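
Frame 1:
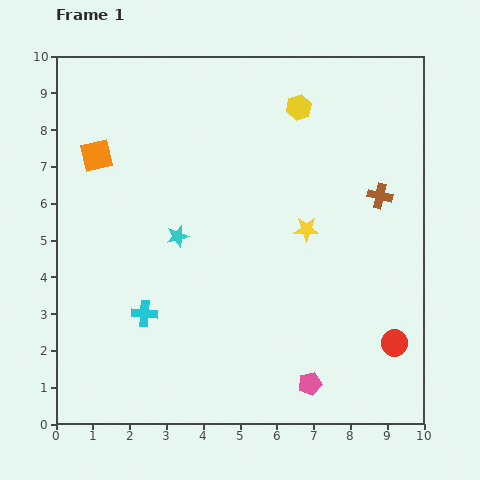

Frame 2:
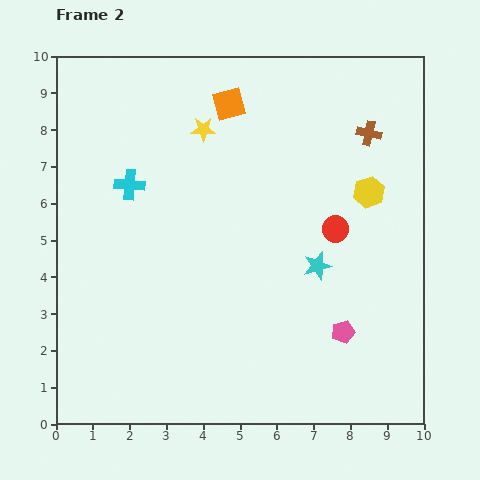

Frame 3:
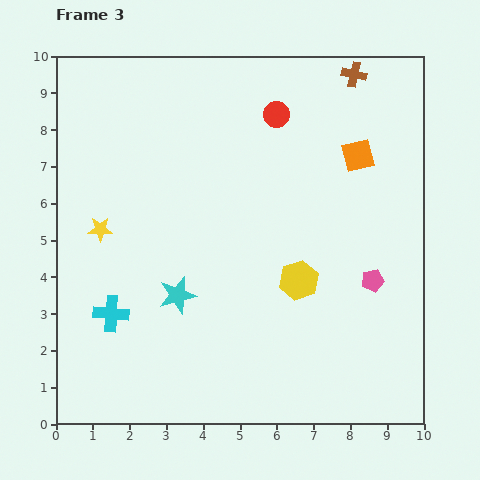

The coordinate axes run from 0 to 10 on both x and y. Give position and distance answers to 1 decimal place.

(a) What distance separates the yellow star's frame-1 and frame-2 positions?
3.9

The yellow star moved from (6.8, 5.3) to (4.0, 8.0), a distance of √(2.8² + 2.7²) ≈ 3.9.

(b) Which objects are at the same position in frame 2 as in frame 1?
none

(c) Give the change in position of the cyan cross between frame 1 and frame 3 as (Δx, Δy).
(-0.9, 0.0)

The cyan cross was at (2.4, 3.0) in frame 1 and (1.5, 3.0) in frame 3.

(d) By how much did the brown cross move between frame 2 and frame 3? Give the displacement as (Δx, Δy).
(-0.4, 1.6)

The brown cross was at (8.5, 7.9) in frame 2 and (8.1, 9.5) in frame 3.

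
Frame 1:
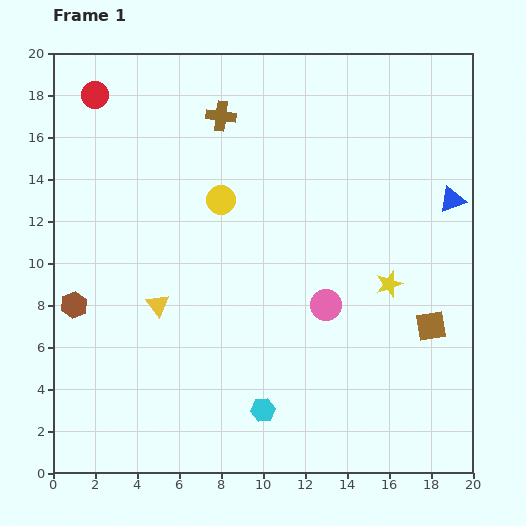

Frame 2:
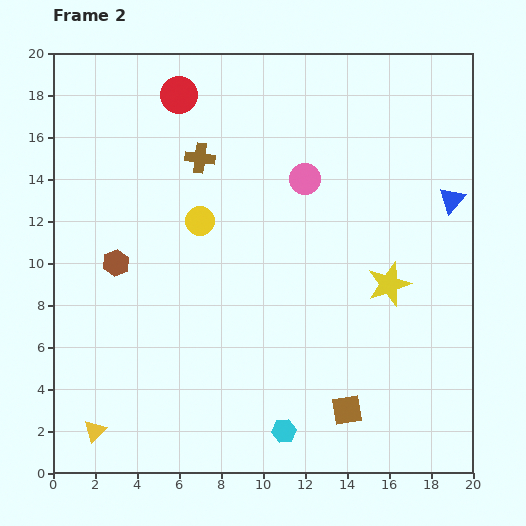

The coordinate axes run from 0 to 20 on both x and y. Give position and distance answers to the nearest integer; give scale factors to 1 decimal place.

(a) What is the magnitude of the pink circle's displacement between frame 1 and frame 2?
6

The pink circle moved from (13, 8) to (12, 14), a distance of √(1² + 6²) ≈ 6.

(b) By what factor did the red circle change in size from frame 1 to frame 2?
1.4×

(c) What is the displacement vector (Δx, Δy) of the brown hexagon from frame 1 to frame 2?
(2, 2)

The brown hexagon was at (1, 8) in frame 1 and (3, 10) in frame 2.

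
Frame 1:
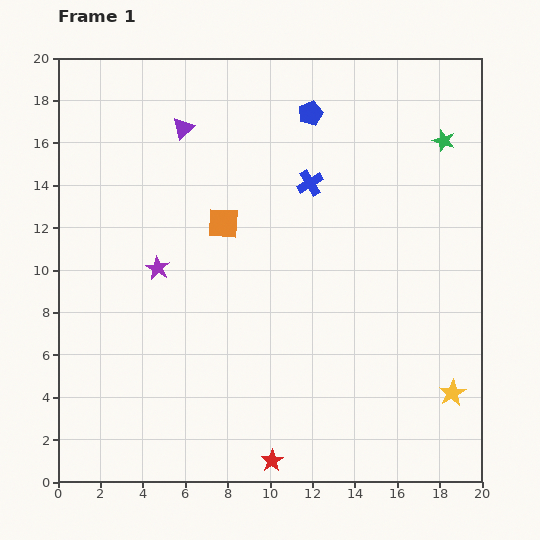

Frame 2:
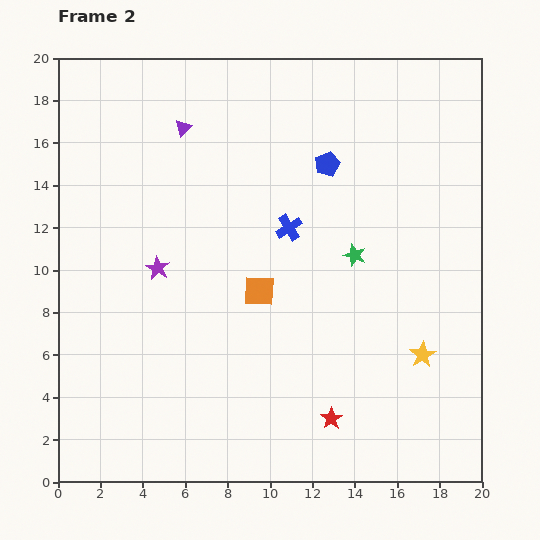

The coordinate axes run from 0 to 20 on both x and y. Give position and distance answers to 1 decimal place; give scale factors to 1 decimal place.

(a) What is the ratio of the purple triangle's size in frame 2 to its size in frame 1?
0.7×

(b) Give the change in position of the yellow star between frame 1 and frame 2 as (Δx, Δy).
(-1.4, 1.8)

The yellow star was at (18.6, 4.2) in frame 1 and (17.2, 6.0) in frame 2.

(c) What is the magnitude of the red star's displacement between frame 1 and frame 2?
3.4

The red star moved from (10.1, 1.0) to (12.9, 3.0), a distance of √(2.8² + 2.0²) ≈ 3.4.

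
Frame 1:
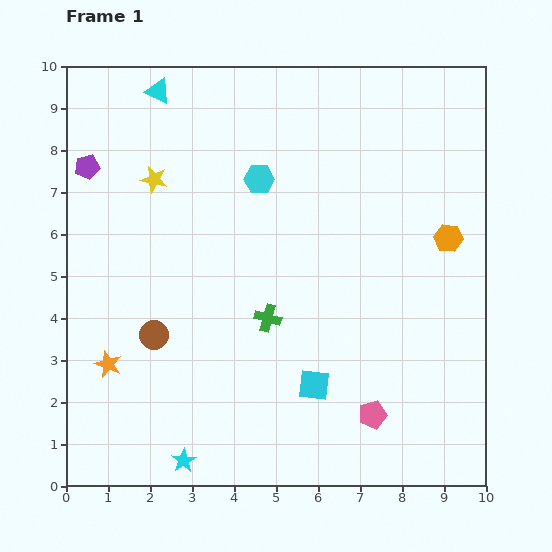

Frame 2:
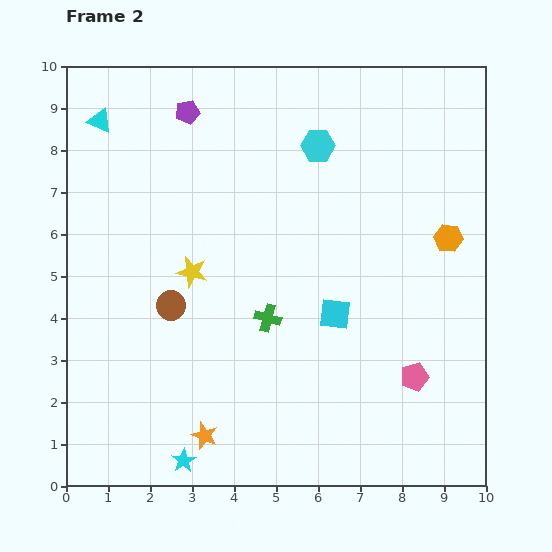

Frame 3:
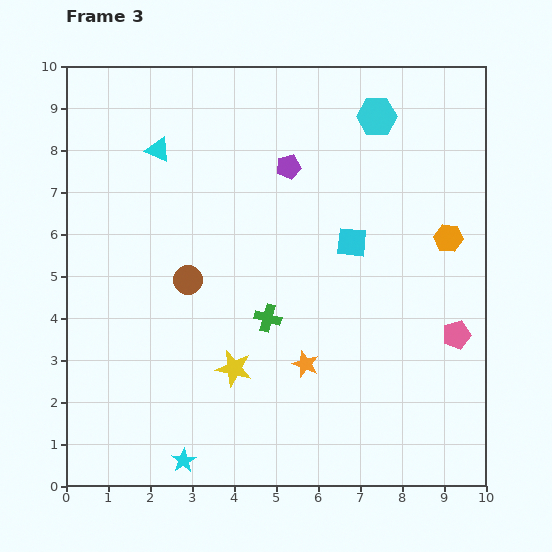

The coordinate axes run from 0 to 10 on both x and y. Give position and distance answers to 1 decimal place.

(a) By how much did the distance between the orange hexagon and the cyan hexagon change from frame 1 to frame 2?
-0.9

Distance in frame 1: 4.7. Distance in frame 2: 3.8.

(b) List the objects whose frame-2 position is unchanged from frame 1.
the orange hexagon, the green cross, the cyan star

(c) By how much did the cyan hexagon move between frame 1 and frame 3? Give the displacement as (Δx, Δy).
(2.8, 1.5)

The cyan hexagon was at (4.6, 7.3) in frame 1 and (7.4, 8.8) in frame 3.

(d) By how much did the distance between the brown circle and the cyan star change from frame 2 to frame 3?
+0.6

Distance in frame 2: 3.7. Distance in frame 3: 4.3.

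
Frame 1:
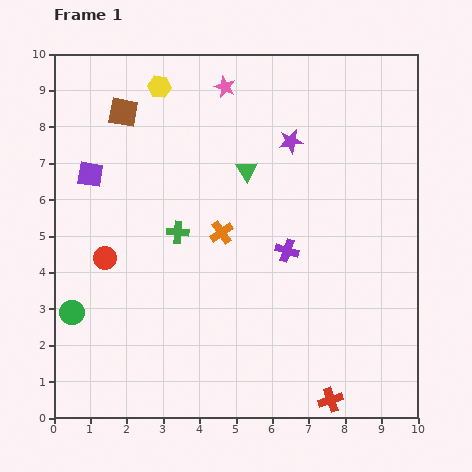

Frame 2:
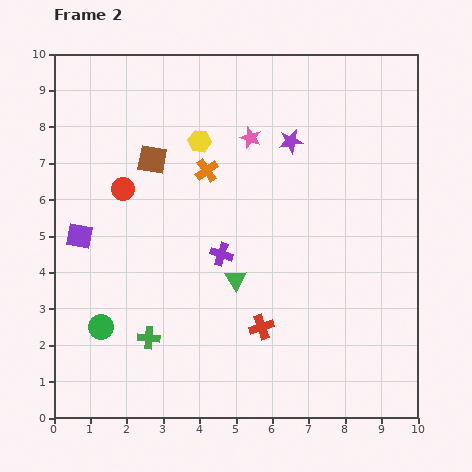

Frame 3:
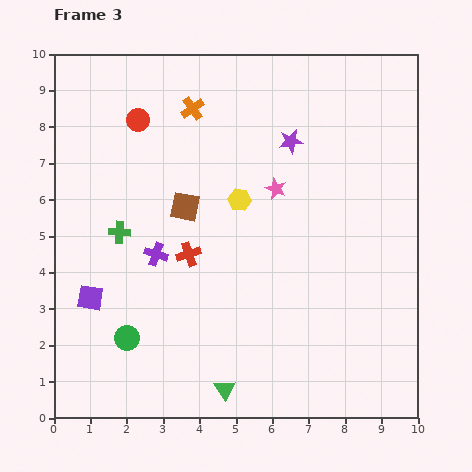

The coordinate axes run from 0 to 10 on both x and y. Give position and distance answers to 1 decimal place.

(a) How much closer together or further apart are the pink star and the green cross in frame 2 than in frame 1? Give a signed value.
+2.0

Distance in frame 1: 4.2. Distance in frame 2: 6.2.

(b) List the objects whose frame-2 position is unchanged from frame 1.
the purple star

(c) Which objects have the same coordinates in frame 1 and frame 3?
the purple star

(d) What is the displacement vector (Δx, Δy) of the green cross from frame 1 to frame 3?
(-1.6, 0.0)

The green cross was at (3.4, 5.1) in frame 1 and (1.8, 5.1) in frame 3.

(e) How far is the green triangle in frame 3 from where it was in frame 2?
3.0

The green triangle moved from (5.0, 3.8) to (4.7, 0.8), a distance of √(0.3² + 3.0²) ≈ 3.0.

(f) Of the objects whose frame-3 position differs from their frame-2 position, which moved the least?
the green circle

(moved 0.8)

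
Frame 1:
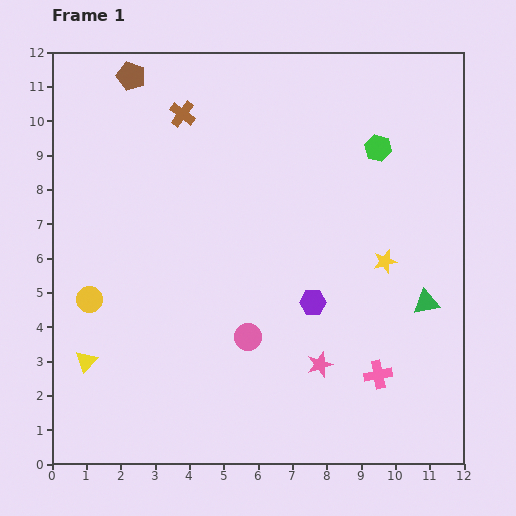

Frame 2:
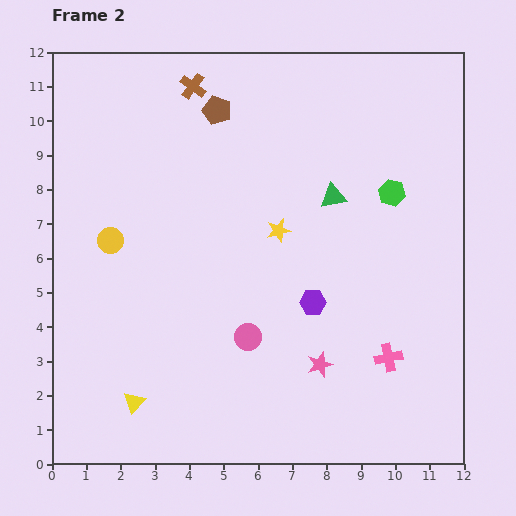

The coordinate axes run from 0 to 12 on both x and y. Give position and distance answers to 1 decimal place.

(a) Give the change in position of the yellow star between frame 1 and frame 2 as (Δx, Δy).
(-3.1, 0.9)

The yellow star was at (9.7, 5.9) in frame 1 and (6.6, 6.8) in frame 2.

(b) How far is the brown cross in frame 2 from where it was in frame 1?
0.9

The brown cross moved from (3.8, 10.2) to (4.1, 11.0), a distance of √(0.3² + 0.8²) ≈ 0.9.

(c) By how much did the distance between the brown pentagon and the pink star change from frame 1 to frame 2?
-2.0

Distance in frame 1: 10.0. Distance in frame 2: 8.0.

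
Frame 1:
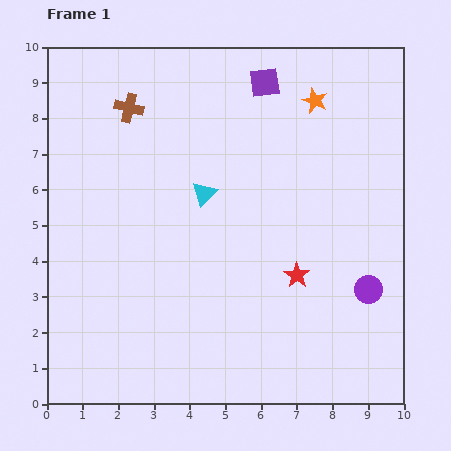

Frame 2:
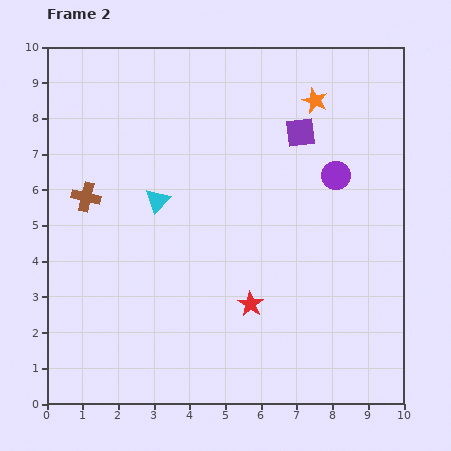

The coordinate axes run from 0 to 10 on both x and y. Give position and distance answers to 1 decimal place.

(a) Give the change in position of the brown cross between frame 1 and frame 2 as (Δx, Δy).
(-1.2, -2.5)

The brown cross was at (2.3, 8.3) in frame 1 and (1.1, 5.8) in frame 2.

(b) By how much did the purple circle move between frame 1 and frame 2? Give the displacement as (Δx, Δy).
(-0.9, 3.2)

The purple circle was at (9.0, 3.2) in frame 1 and (8.1, 6.4) in frame 2.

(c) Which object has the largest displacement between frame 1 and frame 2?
the purple circle

(moved 3.3; next 2.8)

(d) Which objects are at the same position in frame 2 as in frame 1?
the orange star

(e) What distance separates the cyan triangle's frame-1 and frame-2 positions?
1.3

The cyan triangle moved from (4.4, 5.9) to (3.1, 5.7), a distance of √(1.3² + 0.2²) ≈ 1.3.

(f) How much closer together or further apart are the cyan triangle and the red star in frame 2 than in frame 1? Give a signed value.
+0.4

Distance in frame 1: 3.5. Distance in frame 2: 3.9.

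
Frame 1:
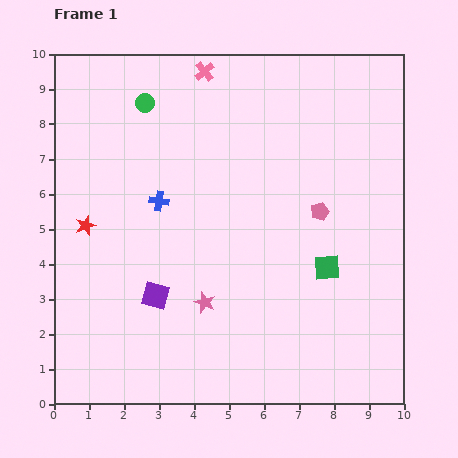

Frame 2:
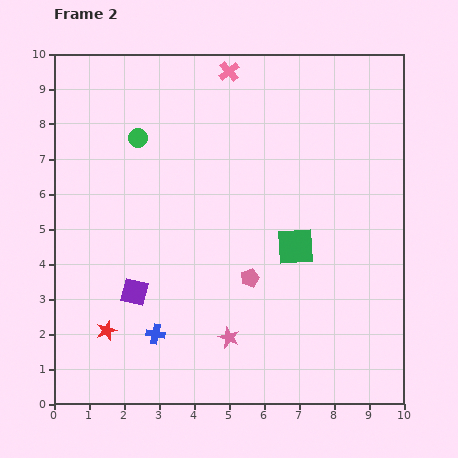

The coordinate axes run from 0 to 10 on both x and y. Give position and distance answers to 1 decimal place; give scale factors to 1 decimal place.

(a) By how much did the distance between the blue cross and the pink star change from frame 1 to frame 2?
-1.1

Distance in frame 1: 3.2. Distance in frame 2: 2.1.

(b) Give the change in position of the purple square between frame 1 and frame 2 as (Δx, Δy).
(-0.6, 0.1)

The purple square was at (2.9, 3.1) in frame 1 and (2.3, 3.2) in frame 2.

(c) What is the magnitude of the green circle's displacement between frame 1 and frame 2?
1.0

The green circle moved from (2.6, 8.6) to (2.4, 7.6), a distance of √(0.2² + 1.0²) ≈ 1.0.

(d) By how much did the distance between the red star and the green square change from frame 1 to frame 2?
-1.1

Distance in frame 1: 7.0. Distance in frame 2: 5.9.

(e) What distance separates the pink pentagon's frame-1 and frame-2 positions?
2.8

The pink pentagon moved from (7.6, 5.5) to (5.6, 3.6), a distance of √(2.0² + 1.9²) ≈ 2.8.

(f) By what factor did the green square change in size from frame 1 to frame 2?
1.5×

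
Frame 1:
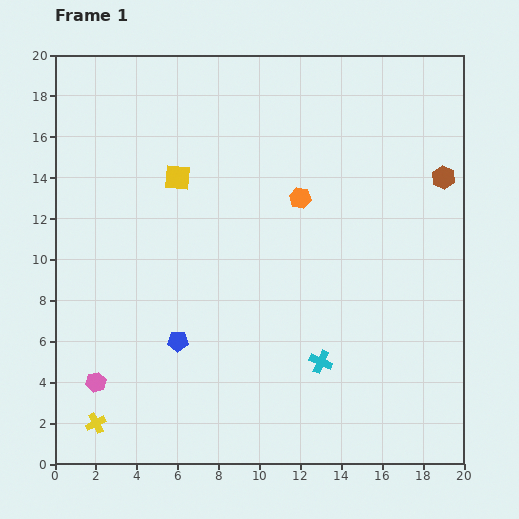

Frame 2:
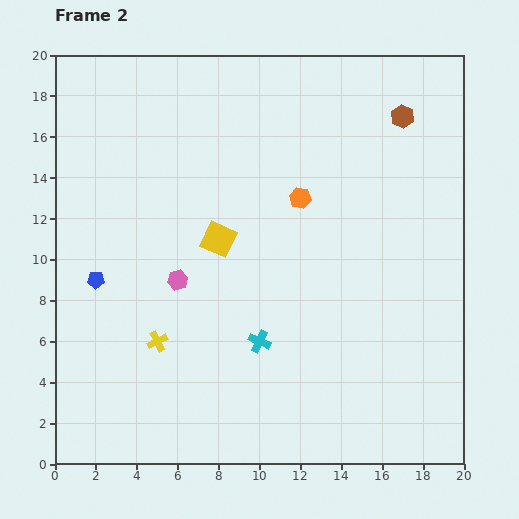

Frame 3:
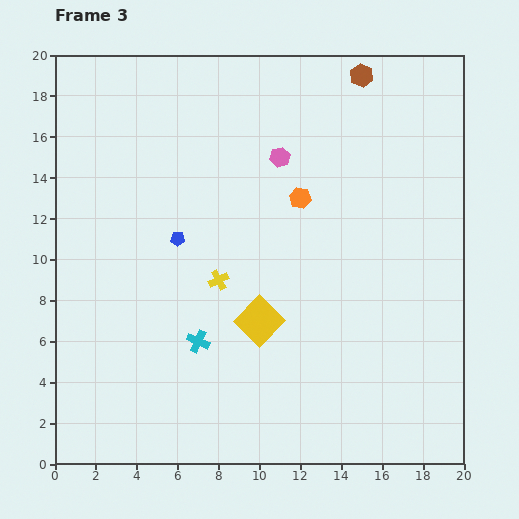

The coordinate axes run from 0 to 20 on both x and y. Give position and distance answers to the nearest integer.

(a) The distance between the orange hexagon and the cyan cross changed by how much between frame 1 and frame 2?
-1

Distance in frame 1: 8. Distance in frame 2: 7.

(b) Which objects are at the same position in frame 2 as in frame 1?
the orange hexagon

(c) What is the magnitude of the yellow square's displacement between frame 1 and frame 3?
8

The yellow square moved from (6, 14) to (10, 7), a distance of √(4² + 7²) ≈ 8.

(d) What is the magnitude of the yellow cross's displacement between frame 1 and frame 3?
9

The yellow cross moved from (2, 2) to (8, 9), a distance of √(6² + 7²) ≈ 9.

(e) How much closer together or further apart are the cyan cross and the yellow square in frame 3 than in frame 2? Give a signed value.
-2

Distance in frame 2: 5. Distance in frame 3: 3.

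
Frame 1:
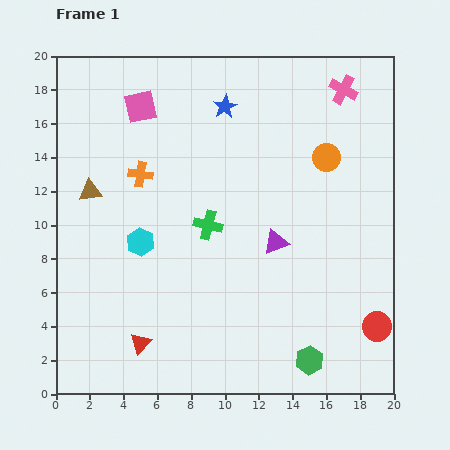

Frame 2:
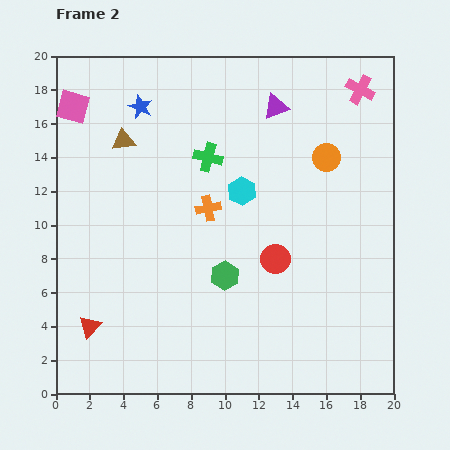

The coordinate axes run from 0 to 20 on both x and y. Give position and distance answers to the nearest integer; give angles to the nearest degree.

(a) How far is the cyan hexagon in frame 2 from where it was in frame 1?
7

The cyan hexagon moved from (5, 9) to (11, 12), a distance of √(6² + 3²) ≈ 7.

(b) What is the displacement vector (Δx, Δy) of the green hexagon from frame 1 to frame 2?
(-5, 5)

The green hexagon was at (15, 2) in frame 1 and (10, 7) in frame 2.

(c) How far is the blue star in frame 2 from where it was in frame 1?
5

The blue star moved from (10, 17) to (5, 17), a distance of √(5² + 0²) ≈ 5.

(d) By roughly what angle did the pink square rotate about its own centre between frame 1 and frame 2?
28° clockwise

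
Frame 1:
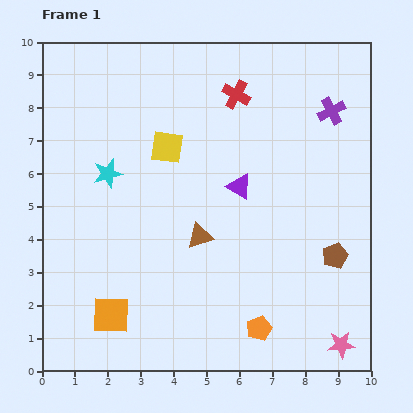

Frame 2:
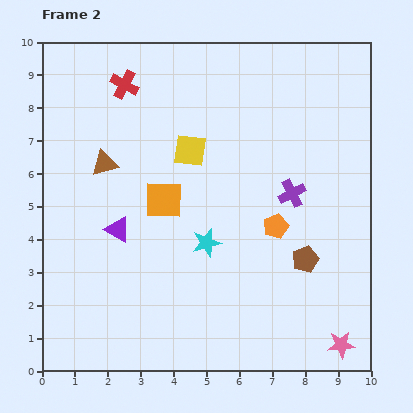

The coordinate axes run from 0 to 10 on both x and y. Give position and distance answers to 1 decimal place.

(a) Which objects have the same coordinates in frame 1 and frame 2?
the pink star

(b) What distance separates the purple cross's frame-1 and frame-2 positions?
2.8

The purple cross moved from (8.8, 7.9) to (7.6, 5.4), a distance of √(1.2² + 2.5²) ≈ 2.8.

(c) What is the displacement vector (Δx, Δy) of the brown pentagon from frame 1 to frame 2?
(-0.9, -0.1)

The brown pentagon was at (8.9, 3.5) in frame 1 and (8.0, 3.4) in frame 2.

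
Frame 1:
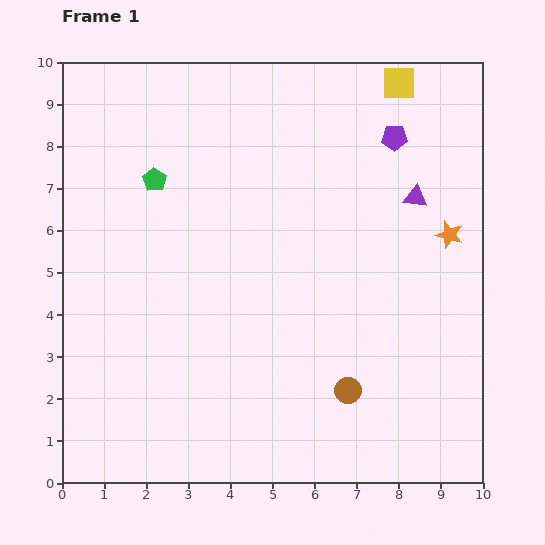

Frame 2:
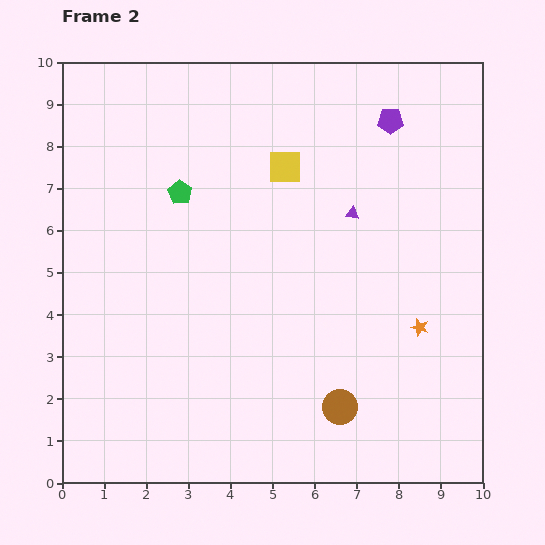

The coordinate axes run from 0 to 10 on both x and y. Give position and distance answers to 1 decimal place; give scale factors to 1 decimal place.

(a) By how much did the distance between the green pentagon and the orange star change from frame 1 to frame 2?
-0.6

Distance in frame 1: 7.1. Distance in frame 2: 6.5.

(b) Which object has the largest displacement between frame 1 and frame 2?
the yellow square

(moved 3.4; next 2.3)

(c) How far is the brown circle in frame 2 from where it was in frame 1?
0.4

The brown circle moved from (6.8, 2.2) to (6.6, 1.8), a distance of √(0.2² + 0.4²) ≈ 0.4.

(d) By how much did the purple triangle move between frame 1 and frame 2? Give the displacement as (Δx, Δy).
(-1.5, -0.4)

The purple triangle was at (8.4, 6.8) in frame 1 and (6.9, 6.4) in frame 2.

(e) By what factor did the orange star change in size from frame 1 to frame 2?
0.6×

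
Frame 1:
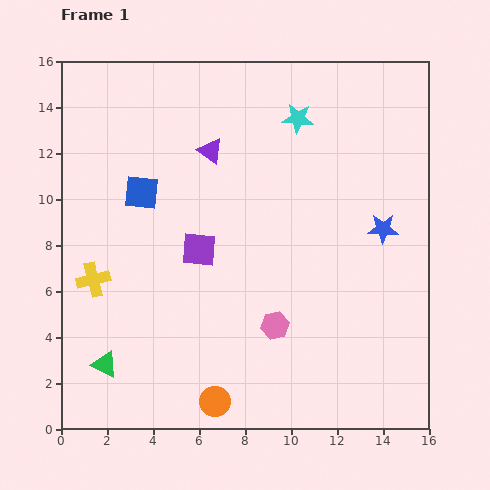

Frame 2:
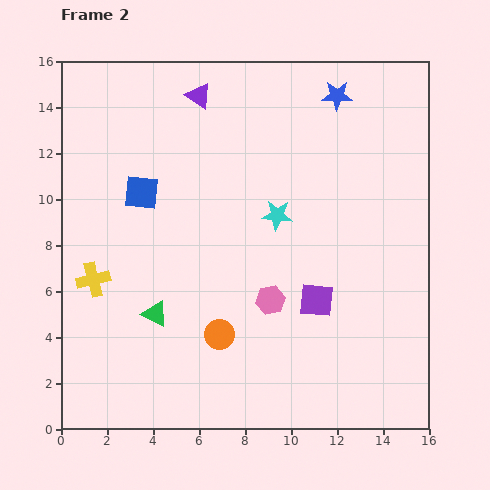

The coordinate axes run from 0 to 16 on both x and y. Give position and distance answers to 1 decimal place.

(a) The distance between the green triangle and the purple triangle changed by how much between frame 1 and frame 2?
-0.7

Distance in frame 1: 10.4. Distance in frame 2: 9.7.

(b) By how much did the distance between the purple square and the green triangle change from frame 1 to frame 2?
+0.5

Distance in frame 1: 6.5. Distance in frame 2: 7.0.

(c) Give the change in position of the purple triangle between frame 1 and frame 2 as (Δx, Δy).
(-0.5, 2.4)

The purple triangle was at (6.5, 12.1) in frame 1 and (6.0, 14.5) in frame 2.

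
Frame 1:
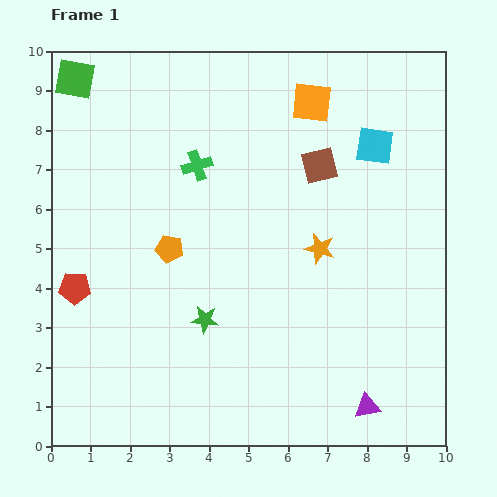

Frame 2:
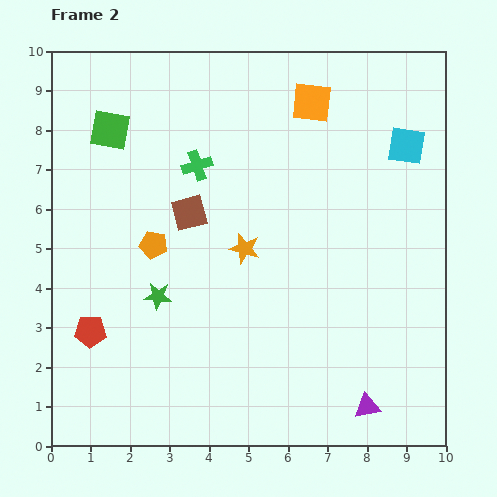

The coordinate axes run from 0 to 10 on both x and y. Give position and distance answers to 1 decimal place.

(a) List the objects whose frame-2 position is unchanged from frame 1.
the purple triangle, the orange square, the green cross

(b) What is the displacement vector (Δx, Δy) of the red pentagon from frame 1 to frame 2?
(0.4, -1.1)

The red pentagon was at (0.6, 4.0) in frame 1 and (1.0, 2.9) in frame 2.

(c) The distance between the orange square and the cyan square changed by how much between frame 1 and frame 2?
+0.7

Distance in frame 1: 1.9. Distance in frame 2: 2.6.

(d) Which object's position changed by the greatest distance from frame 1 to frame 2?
the brown square

(moved 3.5; next 1.9)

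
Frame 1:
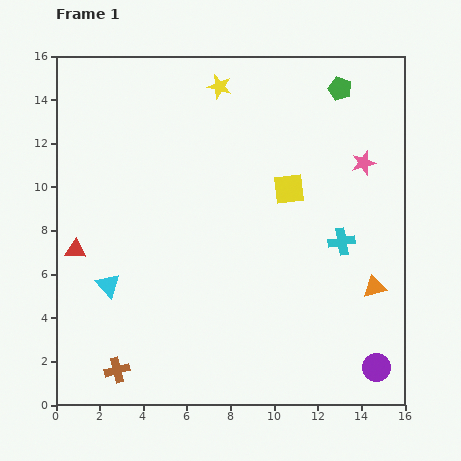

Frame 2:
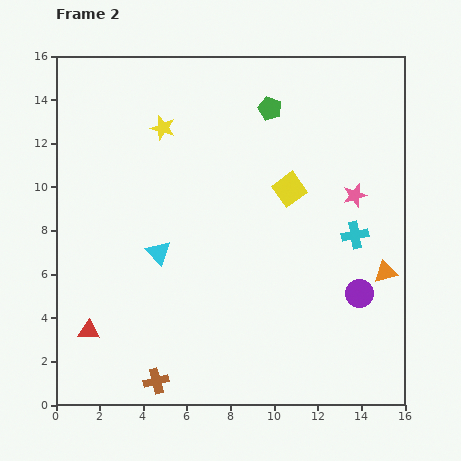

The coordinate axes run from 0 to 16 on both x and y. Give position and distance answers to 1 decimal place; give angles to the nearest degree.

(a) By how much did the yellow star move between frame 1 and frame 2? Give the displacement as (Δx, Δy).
(-2.6, -1.9)

The yellow star was at (7.5, 14.6) in frame 1 and (4.9, 12.7) in frame 2.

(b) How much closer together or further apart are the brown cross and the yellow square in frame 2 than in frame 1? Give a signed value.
-0.8

Distance in frame 1: 11.5. Distance in frame 2: 10.7.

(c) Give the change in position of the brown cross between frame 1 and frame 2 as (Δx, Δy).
(1.8, -0.5)

The brown cross was at (2.8, 1.6) in frame 1 and (4.6, 1.1) in frame 2.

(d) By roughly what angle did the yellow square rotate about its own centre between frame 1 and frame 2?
29° counter-clockwise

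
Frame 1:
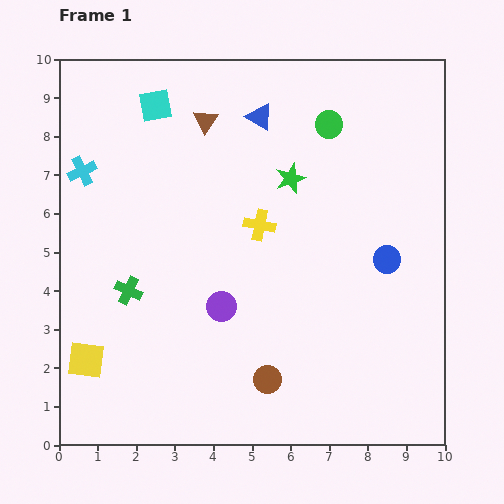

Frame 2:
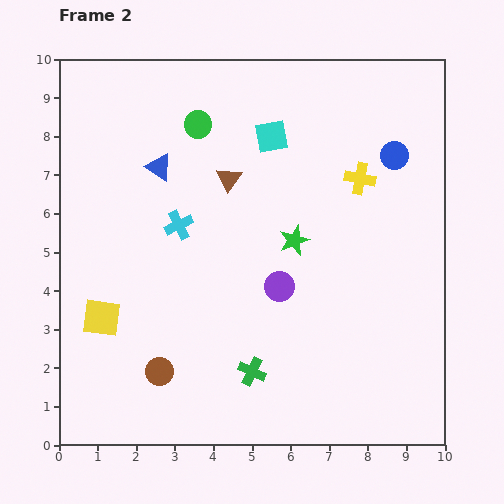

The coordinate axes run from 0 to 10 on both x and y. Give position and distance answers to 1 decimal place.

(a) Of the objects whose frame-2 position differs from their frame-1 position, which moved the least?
the yellow square

(moved 1.2)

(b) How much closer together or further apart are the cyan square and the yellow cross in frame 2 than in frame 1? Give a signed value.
-1.6

Distance in frame 1: 4.1. Distance in frame 2: 2.5.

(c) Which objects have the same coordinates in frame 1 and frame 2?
none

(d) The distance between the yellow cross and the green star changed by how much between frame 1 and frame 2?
+0.9

Distance in frame 1: 1.4. Distance in frame 2: 2.3.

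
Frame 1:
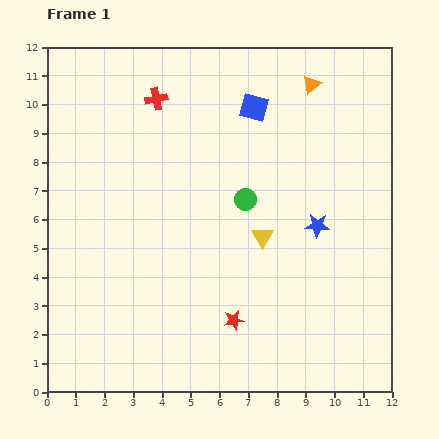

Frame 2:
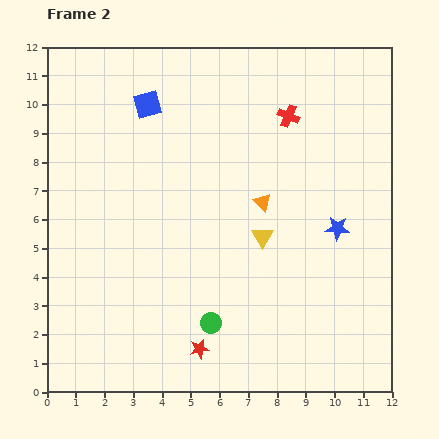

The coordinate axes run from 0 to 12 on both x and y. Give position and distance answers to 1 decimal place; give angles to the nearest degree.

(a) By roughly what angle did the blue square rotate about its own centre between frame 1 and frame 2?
31° counter-clockwise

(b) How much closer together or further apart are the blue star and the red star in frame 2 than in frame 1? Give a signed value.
+2.0

Distance in frame 1: 4.4. Distance in frame 2: 6.4.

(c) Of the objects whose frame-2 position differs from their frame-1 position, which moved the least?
the blue star

(moved 0.7)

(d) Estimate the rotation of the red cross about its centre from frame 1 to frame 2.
33° clockwise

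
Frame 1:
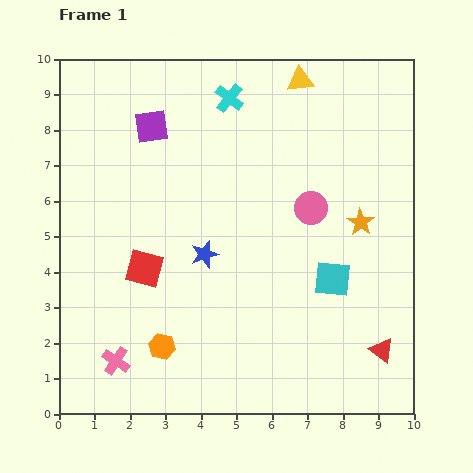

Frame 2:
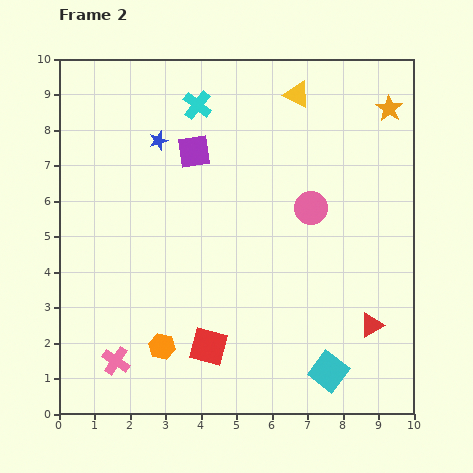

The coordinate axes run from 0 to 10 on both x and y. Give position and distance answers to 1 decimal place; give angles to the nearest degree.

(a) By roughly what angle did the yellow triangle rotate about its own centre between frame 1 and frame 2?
33° clockwise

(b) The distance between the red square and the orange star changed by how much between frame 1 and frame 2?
+2.2

Distance in frame 1: 6.2. Distance in frame 2: 8.4.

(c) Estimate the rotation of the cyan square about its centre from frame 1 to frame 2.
31° clockwise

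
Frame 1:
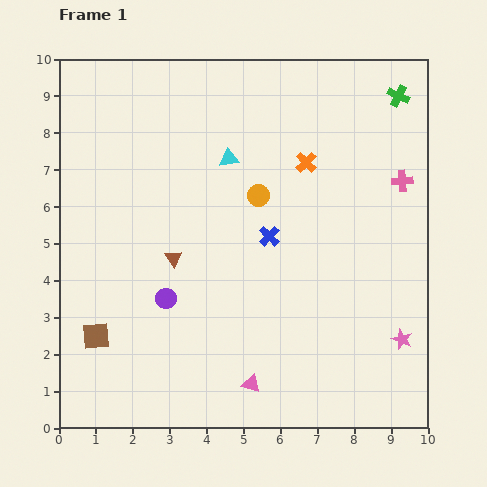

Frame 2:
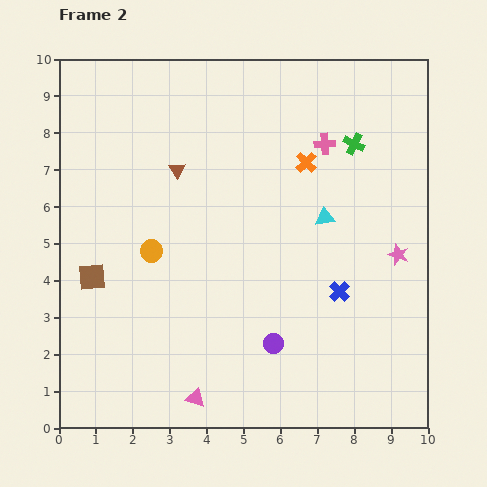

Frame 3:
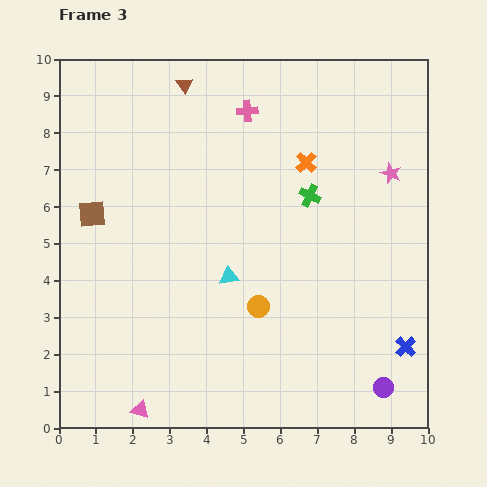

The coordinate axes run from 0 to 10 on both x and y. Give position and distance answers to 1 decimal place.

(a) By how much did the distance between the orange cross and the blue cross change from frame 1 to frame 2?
+1.4

Distance in frame 1: 2.2. Distance in frame 2: 3.6.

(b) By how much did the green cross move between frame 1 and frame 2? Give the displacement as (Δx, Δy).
(-1.2, -1.3)

The green cross was at (9.2, 9.0) in frame 1 and (8.0, 7.7) in frame 2.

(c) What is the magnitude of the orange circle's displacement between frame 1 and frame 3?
3.0

The orange circle moved from (5.4, 6.3) to (5.4, 3.3), a distance of √(0.0² + 3.0²) ≈ 3.0.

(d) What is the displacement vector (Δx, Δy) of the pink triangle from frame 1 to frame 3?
(-3.0, -0.7)

The pink triangle was at (5.2, 1.2) in frame 1 and (2.2, 0.5) in frame 3.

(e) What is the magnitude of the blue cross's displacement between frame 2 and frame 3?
2.3

The blue cross moved from (7.6, 3.7) to (9.4, 2.2), a distance of √(1.8² + 1.5²) ≈ 2.3.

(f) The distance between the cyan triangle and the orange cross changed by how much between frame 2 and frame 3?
+2.1

Distance in frame 2: 1.6. Distance in frame 3: 3.7.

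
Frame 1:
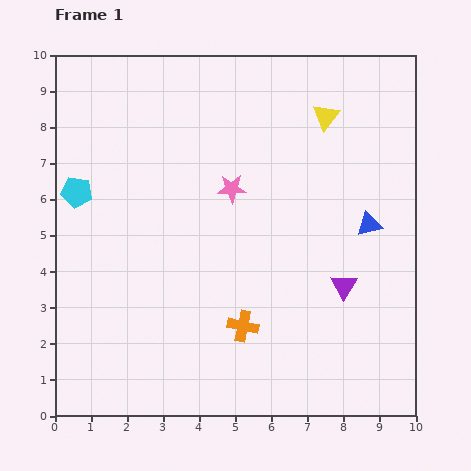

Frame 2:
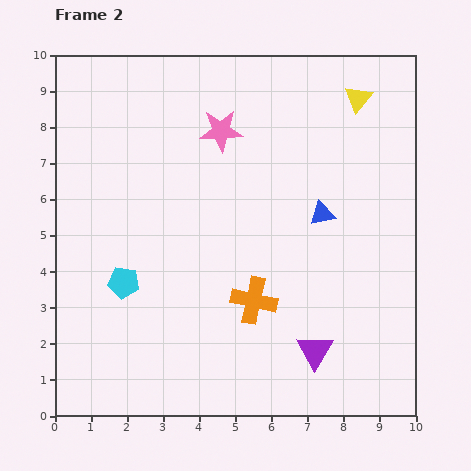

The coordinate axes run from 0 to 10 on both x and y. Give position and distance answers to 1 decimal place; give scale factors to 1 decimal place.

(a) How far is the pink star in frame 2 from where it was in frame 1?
1.6

The pink star moved from (4.9, 6.3) to (4.6, 7.9), a distance of √(0.3² + 1.6²) ≈ 1.6.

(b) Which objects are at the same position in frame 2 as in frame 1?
none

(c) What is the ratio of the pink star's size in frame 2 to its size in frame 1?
1.5×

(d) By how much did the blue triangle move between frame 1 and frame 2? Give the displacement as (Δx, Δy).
(-1.3, 0.3)

The blue triangle was at (8.7, 5.3) in frame 1 and (7.4, 5.6) in frame 2.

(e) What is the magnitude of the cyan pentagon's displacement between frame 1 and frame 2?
2.8

The cyan pentagon moved from (0.6, 6.2) to (1.9, 3.7), a distance of √(1.3² + 2.5²) ≈ 2.8.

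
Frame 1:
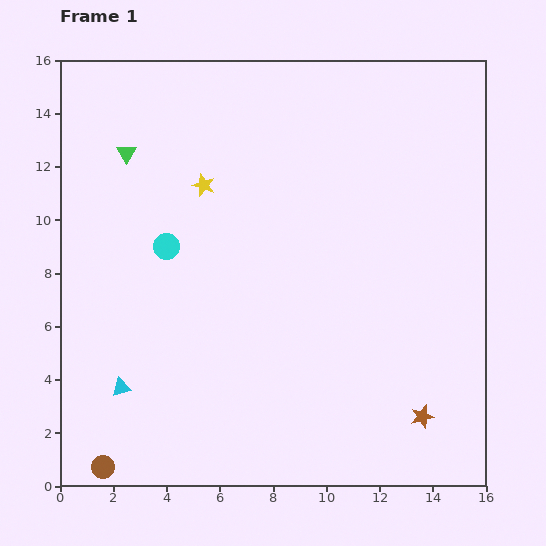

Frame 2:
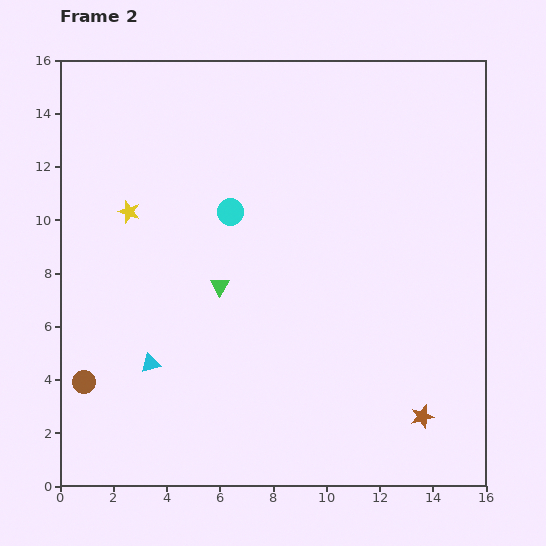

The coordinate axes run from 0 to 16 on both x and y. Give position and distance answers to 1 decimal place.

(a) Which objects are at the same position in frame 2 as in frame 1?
the brown star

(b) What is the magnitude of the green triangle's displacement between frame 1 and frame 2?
6.1

The green triangle moved from (2.5, 12.5) to (6.0, 7.5), a distance of √(3.5² + 5.0²) ≈ 6.1.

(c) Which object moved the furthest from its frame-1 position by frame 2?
the green triangle

(moved 6.1; next 3.3)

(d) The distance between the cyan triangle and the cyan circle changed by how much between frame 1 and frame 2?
+0.8

Distance in frame 1: 5.6. Distance in frame 2: 6.4.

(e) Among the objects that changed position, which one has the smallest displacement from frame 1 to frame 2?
the cyan triangle

(moved 1.4)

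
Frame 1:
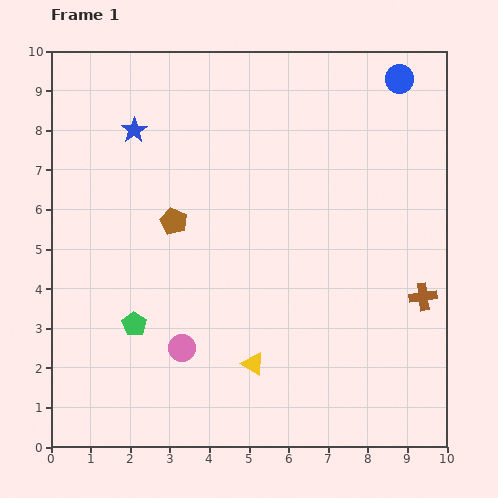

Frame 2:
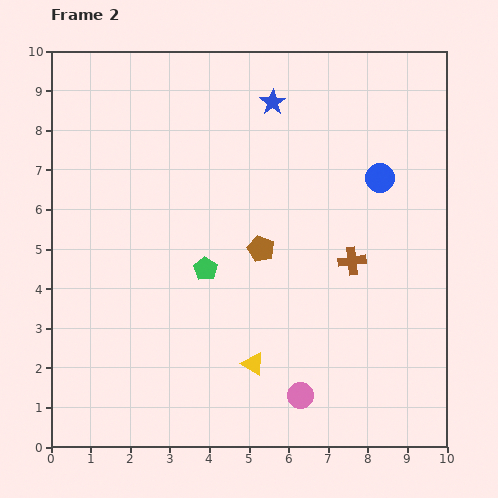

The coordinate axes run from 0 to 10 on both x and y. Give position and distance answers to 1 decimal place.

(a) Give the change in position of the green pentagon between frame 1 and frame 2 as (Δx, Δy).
(1.8, 1.4)

The green pentagon was at (2.1, 3.1) in frame 1 and (3.9, 4.5) in frame 2.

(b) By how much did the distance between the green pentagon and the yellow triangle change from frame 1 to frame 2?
-0.5

Distance in frame 1: 3.2. Distance in frame 2: 2.7.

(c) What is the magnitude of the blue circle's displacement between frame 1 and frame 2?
2.5

The blue circle moved from (8.8, 9.3) to (8.3, 6.8), a distance of √(0.5² + 2.5²) ≈ 2.5.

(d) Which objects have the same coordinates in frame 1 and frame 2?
the yellow triangle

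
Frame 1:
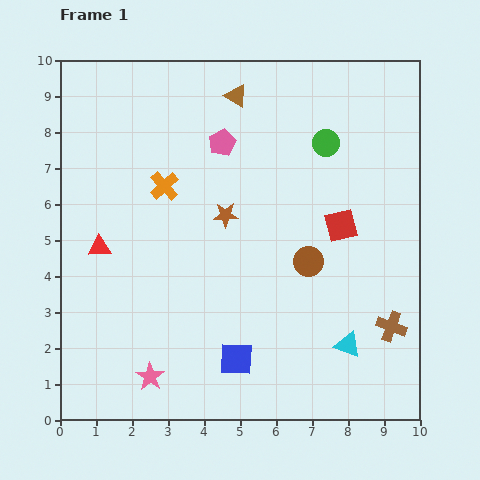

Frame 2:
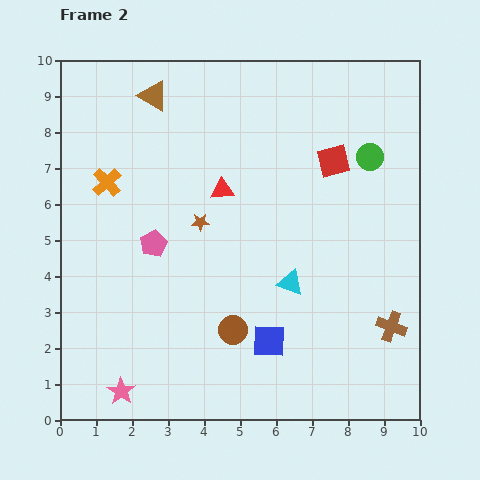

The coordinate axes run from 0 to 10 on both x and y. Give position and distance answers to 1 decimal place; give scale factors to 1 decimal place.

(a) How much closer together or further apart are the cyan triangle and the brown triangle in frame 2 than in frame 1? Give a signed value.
-1.2

Distance in frame 1: 7.6. Distance in frame 2: 6.4.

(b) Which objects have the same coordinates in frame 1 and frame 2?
the brown cross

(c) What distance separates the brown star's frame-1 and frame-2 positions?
0.7

The brown star moved from (4.6, 5.7) to (3.9, 5.5), a distance of √(0.7² + 0.2²) ≈ 0.7.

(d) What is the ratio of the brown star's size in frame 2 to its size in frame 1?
0.7×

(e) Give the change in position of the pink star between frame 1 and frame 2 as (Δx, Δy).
(-0.8, -0.4)

The pink star was at (2.5, 1.2) in frame 1 and (1.7, 0.8) in frame 2.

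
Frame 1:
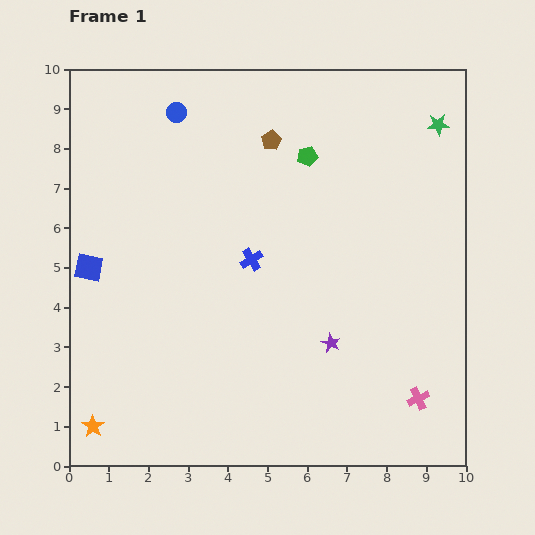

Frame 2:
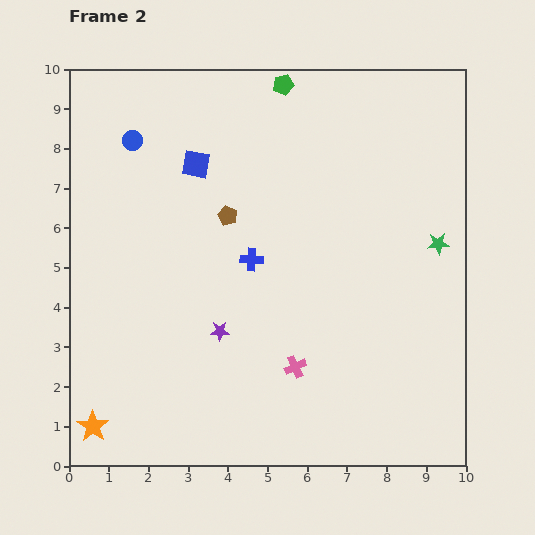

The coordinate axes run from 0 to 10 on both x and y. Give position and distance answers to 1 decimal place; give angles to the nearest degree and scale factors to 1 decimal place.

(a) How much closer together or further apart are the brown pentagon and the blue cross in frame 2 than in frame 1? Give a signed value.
-1.7

Distance in frame 1: 3.0. Distance in frame 2: 1.3.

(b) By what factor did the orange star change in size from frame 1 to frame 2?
1.4×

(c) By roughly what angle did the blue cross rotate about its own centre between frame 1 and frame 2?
37° clockwise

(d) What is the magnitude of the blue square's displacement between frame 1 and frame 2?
3.7

The blue square moved from (0.5, 5.0) to (3.2, 7.6), a distance of √(2.7² + 2.6²) ≈ 3.7.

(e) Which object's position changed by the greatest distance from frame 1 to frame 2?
the blue square

(moved 3.7; next 3.2)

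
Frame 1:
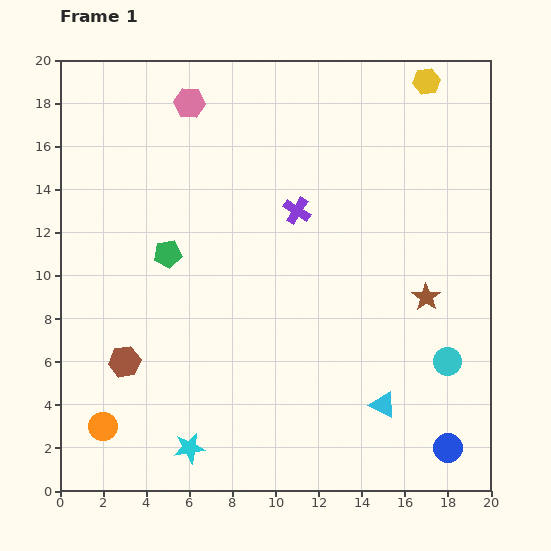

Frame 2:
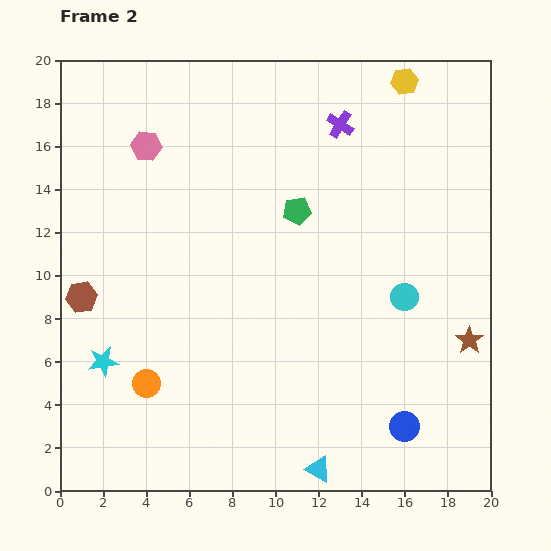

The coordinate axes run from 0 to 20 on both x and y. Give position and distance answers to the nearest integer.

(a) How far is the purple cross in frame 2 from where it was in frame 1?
4

The purple cross moved from (11, 13) to (13, 17), a distance of √(2² + 4²) ≈ 4.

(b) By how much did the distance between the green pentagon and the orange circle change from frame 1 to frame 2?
+2

Distance in frame 1: 9. Distance in frame 2: 11.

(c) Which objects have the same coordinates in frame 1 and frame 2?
none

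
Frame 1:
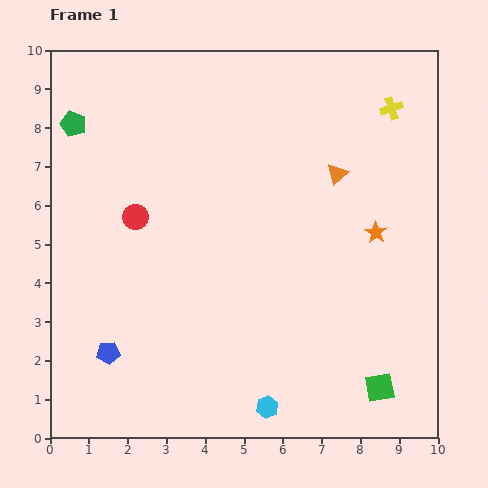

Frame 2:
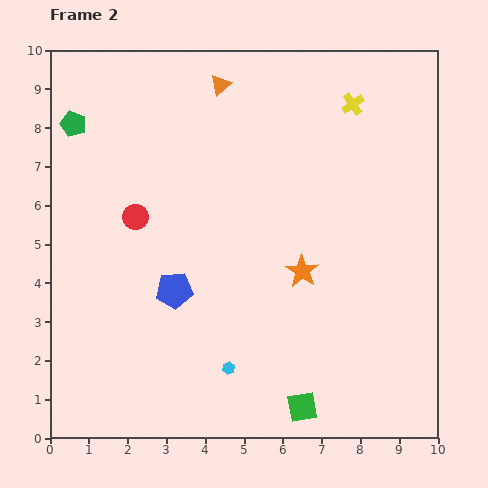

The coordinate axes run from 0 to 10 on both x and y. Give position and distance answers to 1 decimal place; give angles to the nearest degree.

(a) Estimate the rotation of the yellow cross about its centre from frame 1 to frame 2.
17° counter-clockwise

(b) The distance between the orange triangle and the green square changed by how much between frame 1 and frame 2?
+3.0

Distance in frame 1: 5.6. Distance in frame 2: 8.6.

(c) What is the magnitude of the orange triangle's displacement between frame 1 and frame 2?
3.8

The orange triangle moved from (7.4, 6.8) to (4.4, 9.1), a distance of √(3.0² + 2.3²) ≈ 3.8.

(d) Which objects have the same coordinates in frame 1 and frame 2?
the green pentagon, the red circle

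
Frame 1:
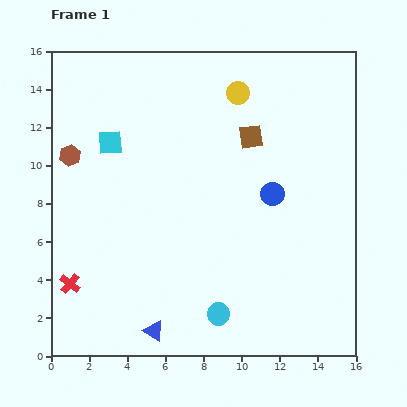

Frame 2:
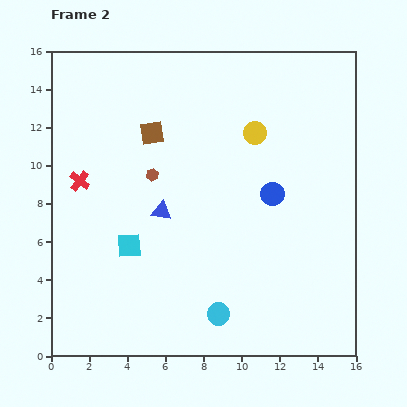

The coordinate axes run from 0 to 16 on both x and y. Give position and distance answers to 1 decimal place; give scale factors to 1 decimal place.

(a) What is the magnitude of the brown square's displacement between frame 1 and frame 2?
5.2

The brown square moved from (10.5, 11.5) to (5.3, 11.7), a distance of √(5.2² + 0.2²) ≈ 5.2.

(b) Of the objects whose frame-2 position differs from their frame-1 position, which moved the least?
the yellow circle

(moved 2.3)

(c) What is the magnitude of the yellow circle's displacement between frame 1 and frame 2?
2.3

The yellow circle moved from (9.8, 13.8) to (10.7, 11.7), a distance of √(0.9² + 2.1²) ≈ 2.3.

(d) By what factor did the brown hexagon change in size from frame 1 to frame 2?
0.6×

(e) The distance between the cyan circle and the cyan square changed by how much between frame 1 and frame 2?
-4.8

Distance in frame 1: 10.7. Distance in frame 2: 5.9.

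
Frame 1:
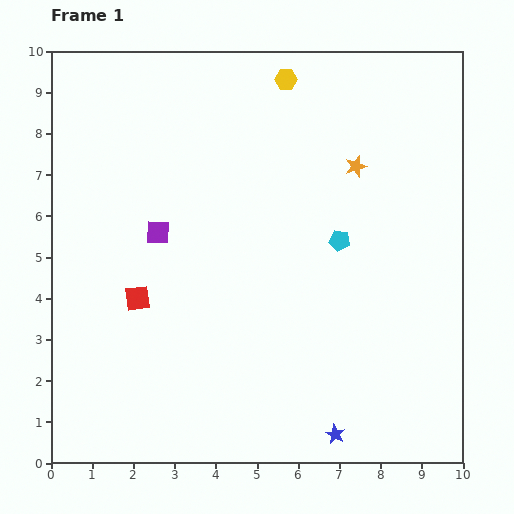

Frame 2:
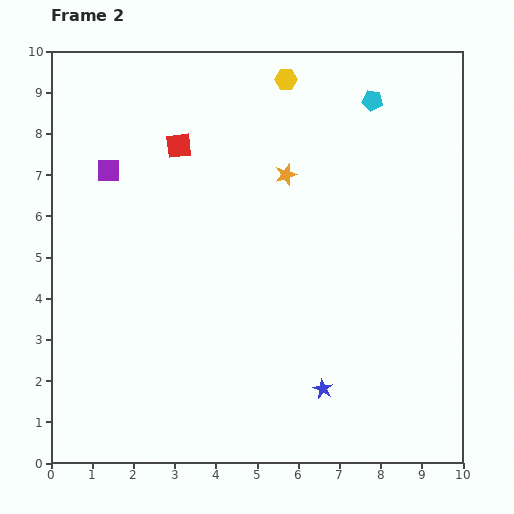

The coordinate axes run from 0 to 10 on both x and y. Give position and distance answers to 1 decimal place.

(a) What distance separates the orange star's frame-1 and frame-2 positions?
1.7

The orange star moved from (7.4, 7.2) to (5.7, 7.0), a distance of √(1.7² + 0.2²) ≈ 1.7.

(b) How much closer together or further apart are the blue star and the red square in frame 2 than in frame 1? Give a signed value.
+1.1

Distance in frame 1: 5.8. Distance in frame 2: 6.9.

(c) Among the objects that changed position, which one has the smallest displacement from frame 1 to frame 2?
the blue star

(moved 1.1)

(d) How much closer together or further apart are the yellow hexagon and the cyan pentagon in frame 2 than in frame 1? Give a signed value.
-1.9

Distance in frame 1: 4.1. Distance in frame 2: 2.2.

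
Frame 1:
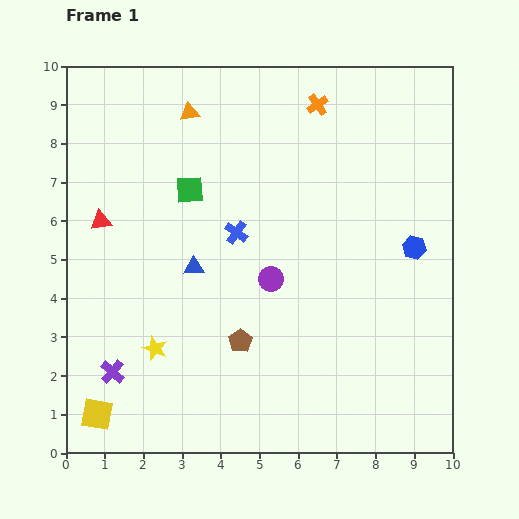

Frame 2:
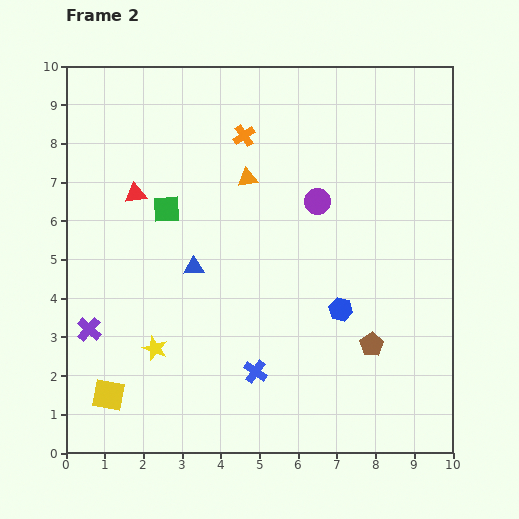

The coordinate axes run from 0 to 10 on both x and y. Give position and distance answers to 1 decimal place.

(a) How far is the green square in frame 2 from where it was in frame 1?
0.8

The green square moved from (3.2, 6.8) to (2.6, 6.3), a distance of √(0.6² + 0.5²) ≈ 0.8.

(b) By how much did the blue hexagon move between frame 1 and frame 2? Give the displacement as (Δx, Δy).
(-1.9, -1.6)

The blue hexagon was at (9.0, 5.3) in frame 1 and (7.1, 3.7) in frame 2.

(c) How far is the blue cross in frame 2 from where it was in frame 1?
3.6

The blue cross moved from (4.4, 5.7) to (4.9, 2.1), a distance of √(0.5² + 3.6²) ≈ 3.6.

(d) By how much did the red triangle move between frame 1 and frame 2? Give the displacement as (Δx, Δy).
(0.9, 0.7)

The red triangle was at (0.9, 6.0) in frame 1 and (1.8, 6.7) in frame 2.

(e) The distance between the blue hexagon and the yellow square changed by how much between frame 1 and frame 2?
-2.9

Distance in frame 1: 9.3. Distance in frame 2: 6.4.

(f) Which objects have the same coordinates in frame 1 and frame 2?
the yellow star, the blue triangle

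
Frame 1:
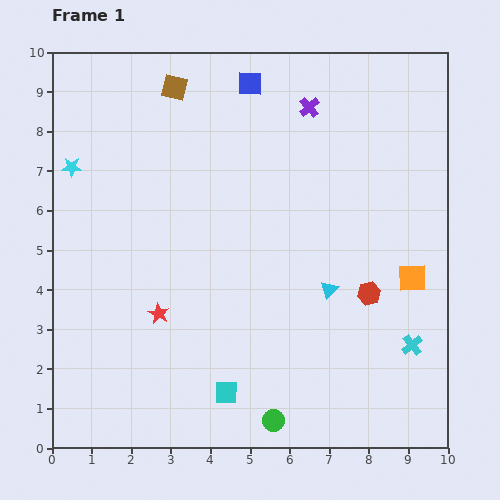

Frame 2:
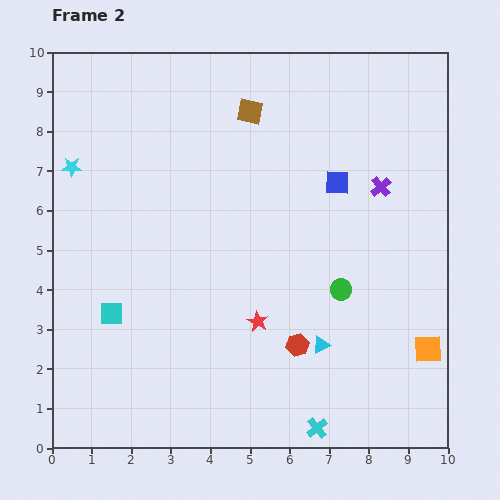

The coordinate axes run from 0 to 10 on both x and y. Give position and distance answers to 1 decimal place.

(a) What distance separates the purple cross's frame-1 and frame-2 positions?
2.7

The purple cross moved from (6.5, 8.6) to (8.3, 6.6), a distance of √(1.8² + 2.0²) ≈ 2.7.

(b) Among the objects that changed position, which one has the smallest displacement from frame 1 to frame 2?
the cyan triangle

(moved 1.4)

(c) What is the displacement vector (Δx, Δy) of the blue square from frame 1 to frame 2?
(2.2, -2.5)

The blue square was at (5.0, 9.2) in frame 1 and (7.2, 6.7) in frame 2.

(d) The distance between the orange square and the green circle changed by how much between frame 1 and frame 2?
-2.3

Distance in frame 1: 5.0. Distance in frame 2: 2.7.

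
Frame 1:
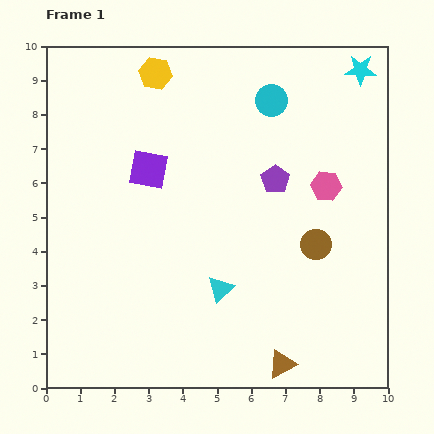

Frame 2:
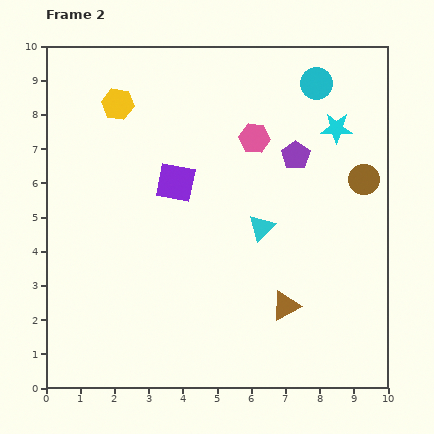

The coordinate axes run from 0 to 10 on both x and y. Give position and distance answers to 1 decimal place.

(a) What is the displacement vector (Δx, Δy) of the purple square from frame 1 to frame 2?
(0.8, -0.4)

The purple square was at (3.0, 6.4) in frame 1 and (3.8, 6.0) in frame 2.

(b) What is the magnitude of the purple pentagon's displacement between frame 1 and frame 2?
0.9

The purple pentagon moved from (6.7, 6.1) to (7.3, 6.8), a distance of √(0.6² + 0.7²) ≈ 0.9.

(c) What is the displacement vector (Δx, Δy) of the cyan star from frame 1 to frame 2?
(-0.7, -1.7)

The cyan star was at (9.2, 9.3) in frame 1 and (8.5, 7.6) in frame 2.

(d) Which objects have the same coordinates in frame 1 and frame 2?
none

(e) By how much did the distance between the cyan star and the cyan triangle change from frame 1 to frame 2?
-4.0

Distance in frame 1: 7.6. Distance in frame 2: 3.6.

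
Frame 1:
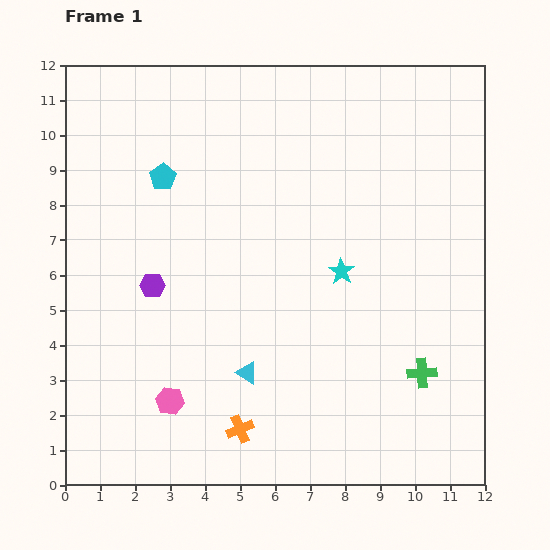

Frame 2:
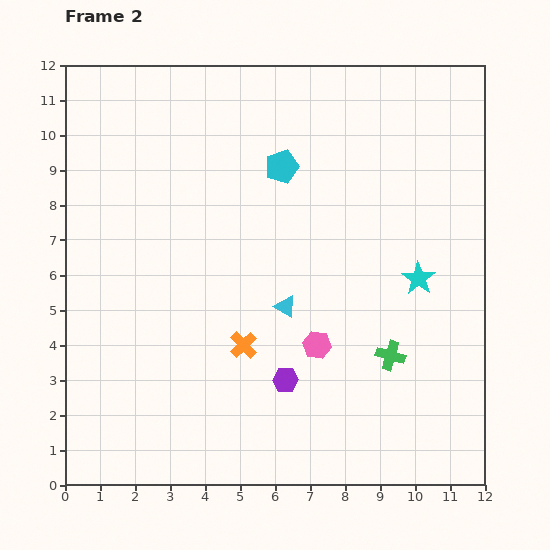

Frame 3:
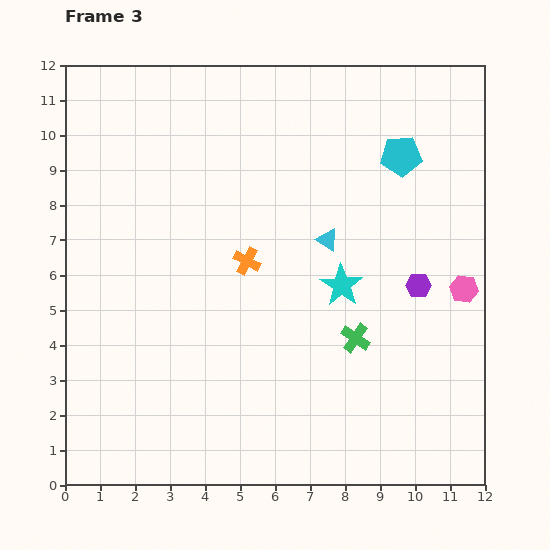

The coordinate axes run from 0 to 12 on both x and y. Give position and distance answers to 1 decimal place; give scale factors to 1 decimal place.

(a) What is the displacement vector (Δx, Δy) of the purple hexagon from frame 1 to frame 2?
(3.8, -2.7)

The purple hexagon was at (2.5, 5.7) in frame 1 and (6.3, 3.0) in frame 2.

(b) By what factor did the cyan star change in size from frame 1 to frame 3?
1.6×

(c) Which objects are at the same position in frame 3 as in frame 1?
none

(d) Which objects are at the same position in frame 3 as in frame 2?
none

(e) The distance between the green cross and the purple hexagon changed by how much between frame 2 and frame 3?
-0.8

Distance in frame 2: 3.1. Distance in frame 3: 2.3.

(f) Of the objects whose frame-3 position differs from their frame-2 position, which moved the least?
the green cross

(moved 1.1)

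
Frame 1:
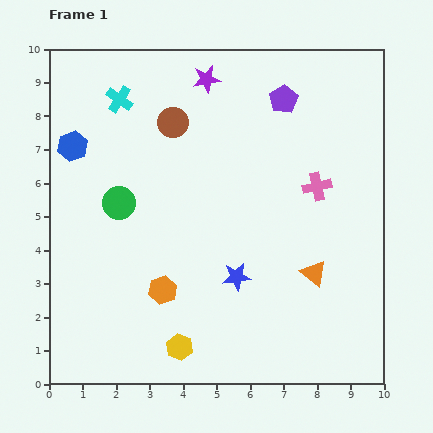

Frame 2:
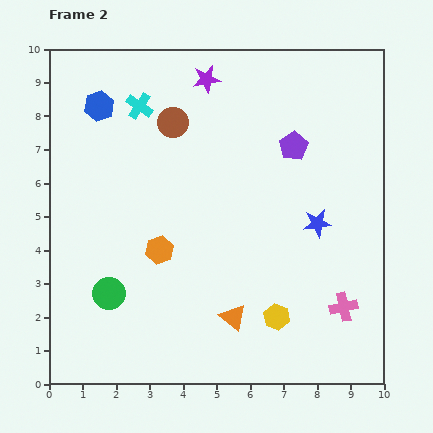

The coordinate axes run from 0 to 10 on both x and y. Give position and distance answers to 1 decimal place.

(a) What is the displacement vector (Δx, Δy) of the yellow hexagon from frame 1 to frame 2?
(2.9, 0.9)

The yellow hexagon was at (3.9, 1.1) in frame 1 and (6.8, 2.0) in frame 2.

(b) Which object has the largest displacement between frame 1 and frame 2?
the pink cross

(moved 3.7; next 3.0)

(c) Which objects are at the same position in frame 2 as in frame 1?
the purple star, the brown circle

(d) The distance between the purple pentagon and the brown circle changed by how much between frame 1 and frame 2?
+0.3

Distance in frame 1: 3.4. Distance in frame 2: 3.7.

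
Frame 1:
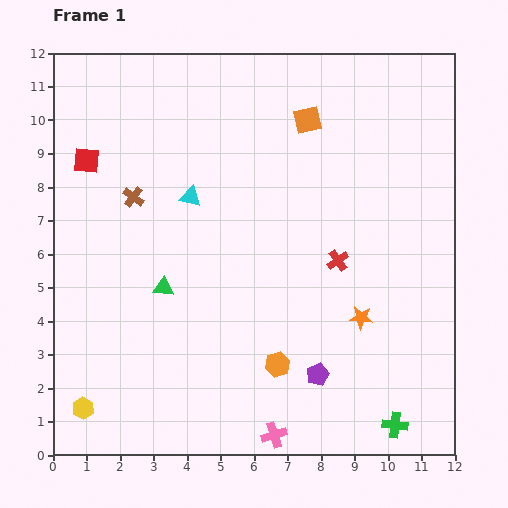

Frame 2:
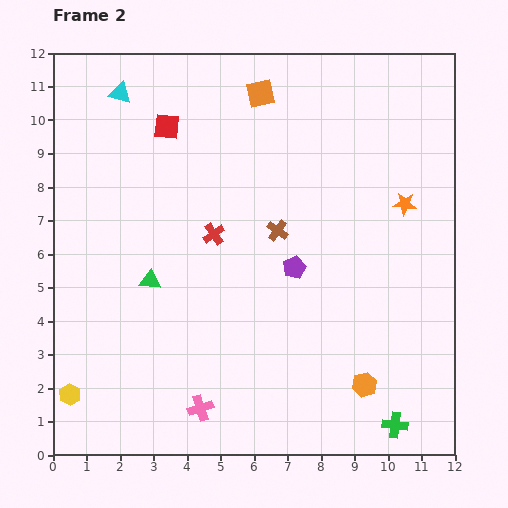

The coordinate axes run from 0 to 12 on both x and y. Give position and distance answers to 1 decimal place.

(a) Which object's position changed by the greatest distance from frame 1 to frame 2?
the brown cross

(moved 4.4; next 3.8)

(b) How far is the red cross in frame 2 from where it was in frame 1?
3.8

The red cross moved from (8.5, 5.8) to (4.8, 6.6), a distance of √(3.7² + 0.8²) ≈ 3.8.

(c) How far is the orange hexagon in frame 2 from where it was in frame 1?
2.7

The orange hexagon moved from (6.7, 2.7) to (9.3, 2.1), a distance of √(2.6² + 0.6²) ≈ 2.7.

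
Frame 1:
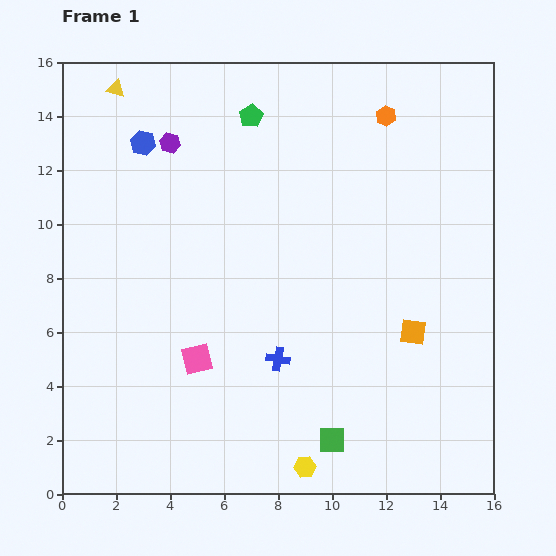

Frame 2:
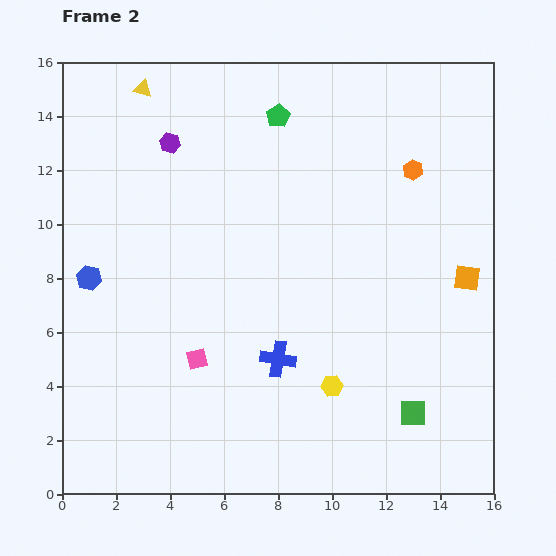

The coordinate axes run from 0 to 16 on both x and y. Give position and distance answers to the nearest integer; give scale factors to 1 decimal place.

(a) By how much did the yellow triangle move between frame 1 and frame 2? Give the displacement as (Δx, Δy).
(1, 0)

The yellow triangle was at (2, 15) in frame 1 and (3, 15) in frame 2.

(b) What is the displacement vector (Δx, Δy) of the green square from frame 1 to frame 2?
(3, 1)

The green square was at (10, 2) in frame 1 and (13, 3) in frame 2.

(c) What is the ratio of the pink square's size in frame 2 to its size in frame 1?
0.7×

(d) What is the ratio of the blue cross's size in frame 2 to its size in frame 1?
1.6×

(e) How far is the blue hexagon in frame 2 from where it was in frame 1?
5

The blue hexagon moved from (3, 13) to (1, 8), a distance of √(2² + 5²) ≈ 5.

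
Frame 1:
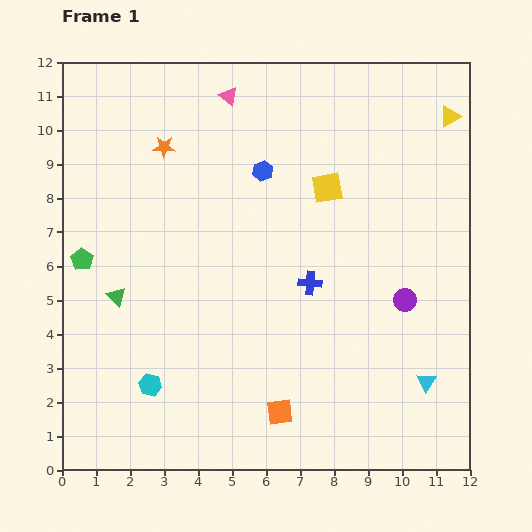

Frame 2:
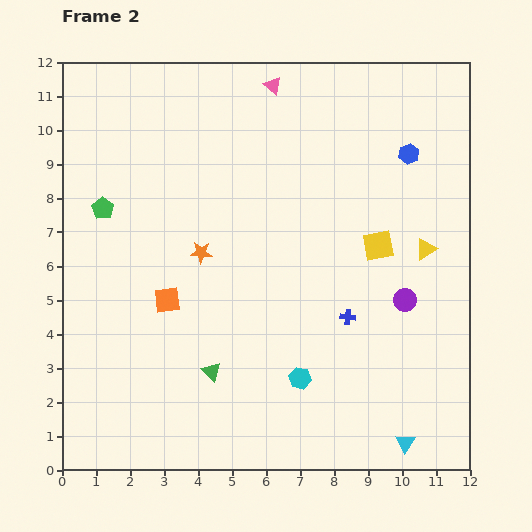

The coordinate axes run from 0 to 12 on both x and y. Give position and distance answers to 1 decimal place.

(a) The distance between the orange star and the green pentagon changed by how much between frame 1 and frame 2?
-0.9

Distance in frame 1: 4.1. Distance in frame 2: 3.2.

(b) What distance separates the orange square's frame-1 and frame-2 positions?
4.7

The orange square moved from (6.4, 1.7) to (3.1, 5.0), a distance of √(3.3² + 3.3²) ≈ 4.7.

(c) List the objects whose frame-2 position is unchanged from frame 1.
the purple circle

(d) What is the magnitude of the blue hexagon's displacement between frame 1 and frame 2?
4.3

The blue hexagon moved from (5.9, 8.8) to (10.2, 9.3), a distance of √(4.3² + 0.5²) ≈ 4.3.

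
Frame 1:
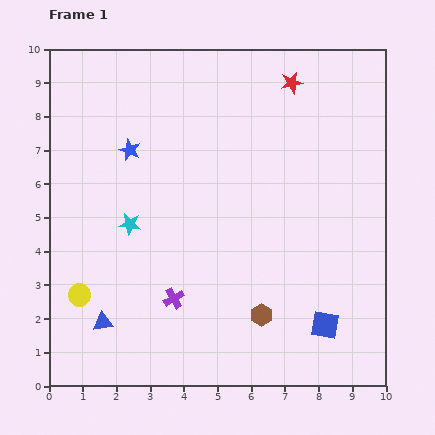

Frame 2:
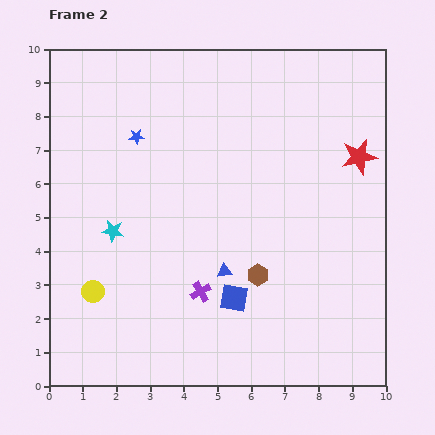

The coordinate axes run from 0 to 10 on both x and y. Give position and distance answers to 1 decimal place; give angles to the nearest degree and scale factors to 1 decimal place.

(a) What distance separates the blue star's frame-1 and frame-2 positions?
0.4

The blue star moved from (2.4, 7.0) to (2.6, 7.4), a distance of √(0.2² + 0.4²) ≈ 0.4.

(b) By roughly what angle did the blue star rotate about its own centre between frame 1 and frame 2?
27° counter-clockwise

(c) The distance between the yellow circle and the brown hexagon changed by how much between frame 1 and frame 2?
-0.5

Distance in frame 1: 5.4. Distance in frame 2: 4.9.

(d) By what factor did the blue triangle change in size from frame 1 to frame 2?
0.7×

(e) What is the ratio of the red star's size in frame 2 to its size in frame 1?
1.7×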